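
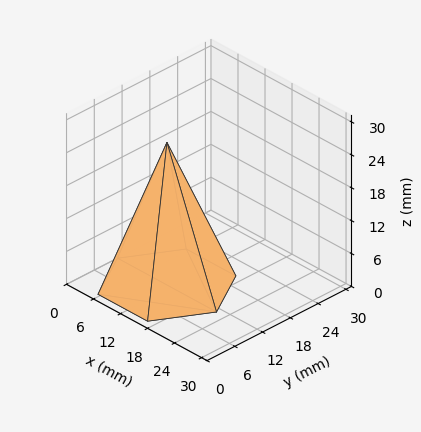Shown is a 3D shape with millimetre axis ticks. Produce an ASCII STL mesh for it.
Reading the render: the shape is a regular 6-sided pyramid, base circumscribed radius ≈ 11 mm, apex at z ≈ 26 mm (dimensions read to the nearest mm from the axis ticks). For the STL, each face is triangulated and given an outward normal.

solid part
  facet normal 0.0000 0.0000 -1.0000
    outer loop
      vertex 5.50 20.53 0.00
      vertex 16.50 20.53 0.00
      vertex 22.00 11.00 0.00
    endloop
  endfacet
  facet normal 0.0000 0.0000 -1.0000
    outer loop
      vertex 0.00 11.00 0.00
      vertex 5.50 20.53 0.00
      vertex 22.00 11.00 0.00
    endloop
  endfacet
  facet normal 0.0000 0.0000 -1.0000
    outer loop
      vertex 5.50 1.47 0.00
      vertex 0.00 11.00 0.00
      vertex 22.00 11.00 0.00
    endloop
  endfacet
  facet normal 0.0000 0.0000 -1.0000
    outer loop
      vertex 16.50 1.47 0.00
      vertex 5.50 1.47 0.00
      vertex 22.00 11.00 0.00
    endloop
  endfacet
  facet normal 0.8132 0.4693 0.3441
    outer loop
      vertex 22.00 11.00 0.00
      vertex 16.50 20.53 0.00
      vertex 11.00 11.00 26.00
    endloop
  endfacet
  facet normal 0.0000 0.9389 0.3441
    outer loop
      vertex 16.50 20.53 0.00
      vertex 5.50 20.53 0.00
      vertex 11.00 11.00 26.00
    endloop
  endfacet
  facet normal -0.8132 0.4693 0.3441
    outer loop
      vertex 5.50 20.53 0.00
      vertex 0.00 11.00 0.00
      vertex 11.00 11.00 26.00
    endloop
  endfacet
  facet normal -0.8132 -0.4693 0.3441
    outer loop
      vertex 0.00 11.00 0.00
      vertex 5.50 1.47 0.00
      vertex 11.00 11.00 26.00
    endloop
  endfacet
  facet normal 0.0000 -0.9389 0.3441
    outer loop
      vertex 5.50 1.47 0.00
      vertex 16.50 1.47 0.00
      vertex 11.00 11.00 26.00
    endloop
  endfacet
  facet normal 0.8132 -0.4693 0.3441
    outer loop
      vertex 16.50 1.47 0.00
      vertex 22.00 11.00 0.00
      vertex 11.00 11.00 26.00
    endloop
  endfacet
endsolid part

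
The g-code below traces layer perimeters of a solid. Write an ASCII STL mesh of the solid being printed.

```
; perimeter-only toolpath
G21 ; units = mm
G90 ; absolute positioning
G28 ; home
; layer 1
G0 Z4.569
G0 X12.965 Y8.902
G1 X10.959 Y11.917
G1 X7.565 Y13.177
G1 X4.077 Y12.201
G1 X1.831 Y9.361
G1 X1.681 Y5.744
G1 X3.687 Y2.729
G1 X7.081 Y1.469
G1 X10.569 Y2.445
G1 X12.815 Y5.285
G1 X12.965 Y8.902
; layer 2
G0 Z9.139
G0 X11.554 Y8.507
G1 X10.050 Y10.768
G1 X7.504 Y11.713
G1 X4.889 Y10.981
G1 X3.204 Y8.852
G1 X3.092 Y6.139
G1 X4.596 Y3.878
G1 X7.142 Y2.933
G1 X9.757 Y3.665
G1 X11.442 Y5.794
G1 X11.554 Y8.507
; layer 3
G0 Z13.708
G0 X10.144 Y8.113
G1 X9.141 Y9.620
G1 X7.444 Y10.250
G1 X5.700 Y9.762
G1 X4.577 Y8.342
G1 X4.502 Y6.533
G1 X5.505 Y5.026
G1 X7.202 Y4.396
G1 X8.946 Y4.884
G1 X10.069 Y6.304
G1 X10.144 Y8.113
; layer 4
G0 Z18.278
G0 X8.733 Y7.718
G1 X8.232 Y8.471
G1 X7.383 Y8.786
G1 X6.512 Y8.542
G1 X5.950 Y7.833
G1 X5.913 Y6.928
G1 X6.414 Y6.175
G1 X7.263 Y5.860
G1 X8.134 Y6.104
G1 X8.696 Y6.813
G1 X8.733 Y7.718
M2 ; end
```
solid part
  facet normal 0.0000 0.0000 -1.0000
    outer loop
      vertex 7.625 14.640 0.000
      vertex 11.868 13.065 0.000
      vertex 14.375 9.297 0.000
    endloop
  endfacet
  facet normal 0.0000 0.0000 -1.0000
    outer loop
      vertex 3.266 13.420 0.000
      vertex 7.625 14.640 0.000
      vertex 14.375 9.297 0.000
    endloop
  endfacet
  facet normal 0.0000 0.0000 -1.0000
    outer loop
      vertex 0.458 9.871 0.000
      vertex 3.266 13.420 0.000
      vertex 14.375 9.297 0.000
    endloop
  endfacet
  facet normal 0.0000 0.0000 -1.0000
    outer loop
      vertex 0.271 5.349 0.000
      vertex 0.458 9.871 0.000
      vertex 14.375 9.297 0.000
    endloop
  endfacet
  facet normal 0.0000 0.0000 -1.0000
    outer loop
      vertex 2.778 1.581 0.000
      vertex 0.271 5.349 0.000
      vertex 14.375 9.297 0.000
    endloop
  endfacet
  facet normal 0.0000 0.0000 -1.0000
    outer loop
      vertex 7.021 0.006 0.000
      vertex 2.778 1.581 0.000
      vertex 14.375 9.297 0.000
    endloop
  endfacet
  facet normal 0.0000 0.0000 -1.0000
    outer loop
      vertex 11.380 1.226 0.000
      vertex 7.021 0.006 0.000
      vertex 14.375 9.297 0.000
    endloop
  endfacet
  facet normal 0.0000 0.0000 -1.0000
    outer loop
      vertex 14.188 4.775 0.000
      vertex 11.380 1.226 0.000
      vertex 14.375 9.297 0.000
    endloop
  endfacet
  facet normal 0.7964 0.5299 0.2916
    outer loop
      vertex 14.375 9.297 0.000
      vertex 11.868 13.065 0.000
      vertex 7.323 7.323 22.847
    endloop
  endfacet
  facet normal 0.3329 0.8968 0.2916
    outer loop
      vertex 11.868 13.065 0.000
      vertex 7.625 14.640 0.000
      vertex 7.323 7.323 22.847
    endloop
  endfacet
  facet normal -0.2578 0.9211 0.2916
    outer loop
      vertex 7.625 14.640 0.000
      vertex 3.266 13.420 0.000
      vertex 7.323 7.323 22.847
    endloop
  endfacet
  facet normal -0.7501 0.5935 0.2916
    outer loop
      vertex 3.266 13.420 0.000
      vertex 0.458 9.871 0.000
      vertex 7.323 7.323 22.847
    endloop
  endfacet
  facet normal -0.9557 0.0395 0.2916
    outer loop
      vertex 0.458 9.871 0.000
      vertex 0.271 5.349 0.000
      vertex 7.323 7.323 22.847
    endloop
  endfacet
  facet normal -0.7964 -0.5299 0.2916
    outer loop
      vertex 0.271 5.349 0.000
      vertex 2.778 1.581 0.000
      vertex 7.323 7.323 22.847
    endloop
  endfacet
  facet normal -0.3329 -0.8968 0.2916
    outer loop
      vertex 2.778 1.581 0.000
      vertex 7.021 0.006 0.000
      vertex 7.323 7.323 22.847
    endloop
  endfacet
  facet normal 0.2578 -0.9211 0.2916
    outer loop
      vertex 7.021 0.006 0.000
      vertex 11.380 1.226 0.000
      vertex 7.323 7.323 22.847
    endloop
  endfacet
  facet normal 0.7501 -0.5935 0.2916
    outer loop
      vertex 11.380 1.226 0.000
      vertex 14.188 4.775 0.000
      vertex 7.323 7.323 22.847
    endloop
  endfacet
  facet normal 0.9557 -0.0395 0.2916
    outer loop
      vertex 14.188 4.775 0.000
      vertex 14.375 9.297 0.000
      vertex 7.323 7.323 22.847
    endloop
  endfacet
endsolid part

The G0 Z moves step by Δz≈4.569 mm. The G1 loops shrink linearly with z, so the solid tapers from its base footprint up to z≈22.8. Closing with a flat bottom cap and the tapered top and triangulating gives 18 facets — a regular 10-sided pyramid, base circumscribed radius ≈ 7.32 mm, apex at z ≈ 22.8 mm.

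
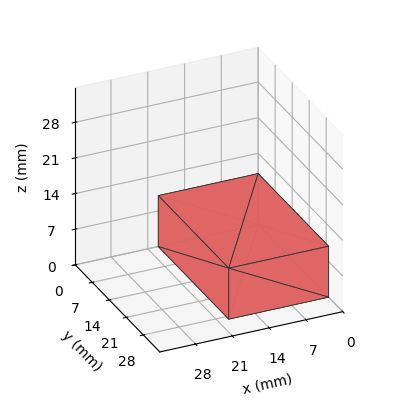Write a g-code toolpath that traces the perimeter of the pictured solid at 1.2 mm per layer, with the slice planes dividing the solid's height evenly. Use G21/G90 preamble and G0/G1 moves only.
Reading the render: the shape is a rectangular box, roughly 19 × 29 mm footprint and 10 mm tall (dimensions read to the nearest mm from the axis ticks). For the g-code, the solid's height is divided into equal slices at the stated Δz and each level perimeter traced with G1 moves after a G0 lift.

; perimeter-only toolpath
G21 ; units = mm
G90 ; absolute positioning
G28 ; home
; layer 1
G0 Z1.2
G0 X0.0 Y0.0
G1 X19.0 Y0.0
G1 X19.0 Y29.0
G1 X0.0 Y29.0
G1 X0.0 Y0.0
; layer 2
G0 Z2.5
G0 X0.0 Y0.0
G1 X19.0 Y0.0
G1 X19.0 Y29.0
G1 X0.0 Y29.0
G1 X0.0 Y0.0
; layer 3
G0 Z3.8
G0 X0.0 Y0.0
G1 X19.0 Y0.0
G1 X19.0 Y29.0
G1 X0.0 Y29.0
G1 X0.0 Y0.0
; layer 4
G0 Z5.0
G0 X0.0 Y0.0
G1 X19.0 Y0.0
G1 X19.0 Y29.0
G1 X0.0 Y29.0
G1 X0.0 Y0.0
; layer 5
G0 Z6.2
G0 X0.0 Y0.0
G1 X19.0 Y0.0
G1 X19.0 Y29.0
G1 X0.0 Y29.0
G1 X0.0 Y0.0
; layer 6
G0 Z7.5
G0 X0.0 Y0.0
G1 X19.0 Y0.0
G1 X19.0 Y29.0
G1 X0.0 Y29.0
G1 X0.0 Y0.0
; layer 7
G0 Z8.8
G0 X0.0 Y0.0
G1 X19.0 Y0.0
G1 X19.0 Y29.0
G1 X0.0 Y29.0
G1 X0.0 Y0.0
; layer 8
G0 Z10.0
G0 X0.0 Y0.0
G1 X19.0 Y0.0
G1 X19.0 Y29.0
G1 X0.0 Y29.0
G1 X0.0 Y0.0
M2 ; end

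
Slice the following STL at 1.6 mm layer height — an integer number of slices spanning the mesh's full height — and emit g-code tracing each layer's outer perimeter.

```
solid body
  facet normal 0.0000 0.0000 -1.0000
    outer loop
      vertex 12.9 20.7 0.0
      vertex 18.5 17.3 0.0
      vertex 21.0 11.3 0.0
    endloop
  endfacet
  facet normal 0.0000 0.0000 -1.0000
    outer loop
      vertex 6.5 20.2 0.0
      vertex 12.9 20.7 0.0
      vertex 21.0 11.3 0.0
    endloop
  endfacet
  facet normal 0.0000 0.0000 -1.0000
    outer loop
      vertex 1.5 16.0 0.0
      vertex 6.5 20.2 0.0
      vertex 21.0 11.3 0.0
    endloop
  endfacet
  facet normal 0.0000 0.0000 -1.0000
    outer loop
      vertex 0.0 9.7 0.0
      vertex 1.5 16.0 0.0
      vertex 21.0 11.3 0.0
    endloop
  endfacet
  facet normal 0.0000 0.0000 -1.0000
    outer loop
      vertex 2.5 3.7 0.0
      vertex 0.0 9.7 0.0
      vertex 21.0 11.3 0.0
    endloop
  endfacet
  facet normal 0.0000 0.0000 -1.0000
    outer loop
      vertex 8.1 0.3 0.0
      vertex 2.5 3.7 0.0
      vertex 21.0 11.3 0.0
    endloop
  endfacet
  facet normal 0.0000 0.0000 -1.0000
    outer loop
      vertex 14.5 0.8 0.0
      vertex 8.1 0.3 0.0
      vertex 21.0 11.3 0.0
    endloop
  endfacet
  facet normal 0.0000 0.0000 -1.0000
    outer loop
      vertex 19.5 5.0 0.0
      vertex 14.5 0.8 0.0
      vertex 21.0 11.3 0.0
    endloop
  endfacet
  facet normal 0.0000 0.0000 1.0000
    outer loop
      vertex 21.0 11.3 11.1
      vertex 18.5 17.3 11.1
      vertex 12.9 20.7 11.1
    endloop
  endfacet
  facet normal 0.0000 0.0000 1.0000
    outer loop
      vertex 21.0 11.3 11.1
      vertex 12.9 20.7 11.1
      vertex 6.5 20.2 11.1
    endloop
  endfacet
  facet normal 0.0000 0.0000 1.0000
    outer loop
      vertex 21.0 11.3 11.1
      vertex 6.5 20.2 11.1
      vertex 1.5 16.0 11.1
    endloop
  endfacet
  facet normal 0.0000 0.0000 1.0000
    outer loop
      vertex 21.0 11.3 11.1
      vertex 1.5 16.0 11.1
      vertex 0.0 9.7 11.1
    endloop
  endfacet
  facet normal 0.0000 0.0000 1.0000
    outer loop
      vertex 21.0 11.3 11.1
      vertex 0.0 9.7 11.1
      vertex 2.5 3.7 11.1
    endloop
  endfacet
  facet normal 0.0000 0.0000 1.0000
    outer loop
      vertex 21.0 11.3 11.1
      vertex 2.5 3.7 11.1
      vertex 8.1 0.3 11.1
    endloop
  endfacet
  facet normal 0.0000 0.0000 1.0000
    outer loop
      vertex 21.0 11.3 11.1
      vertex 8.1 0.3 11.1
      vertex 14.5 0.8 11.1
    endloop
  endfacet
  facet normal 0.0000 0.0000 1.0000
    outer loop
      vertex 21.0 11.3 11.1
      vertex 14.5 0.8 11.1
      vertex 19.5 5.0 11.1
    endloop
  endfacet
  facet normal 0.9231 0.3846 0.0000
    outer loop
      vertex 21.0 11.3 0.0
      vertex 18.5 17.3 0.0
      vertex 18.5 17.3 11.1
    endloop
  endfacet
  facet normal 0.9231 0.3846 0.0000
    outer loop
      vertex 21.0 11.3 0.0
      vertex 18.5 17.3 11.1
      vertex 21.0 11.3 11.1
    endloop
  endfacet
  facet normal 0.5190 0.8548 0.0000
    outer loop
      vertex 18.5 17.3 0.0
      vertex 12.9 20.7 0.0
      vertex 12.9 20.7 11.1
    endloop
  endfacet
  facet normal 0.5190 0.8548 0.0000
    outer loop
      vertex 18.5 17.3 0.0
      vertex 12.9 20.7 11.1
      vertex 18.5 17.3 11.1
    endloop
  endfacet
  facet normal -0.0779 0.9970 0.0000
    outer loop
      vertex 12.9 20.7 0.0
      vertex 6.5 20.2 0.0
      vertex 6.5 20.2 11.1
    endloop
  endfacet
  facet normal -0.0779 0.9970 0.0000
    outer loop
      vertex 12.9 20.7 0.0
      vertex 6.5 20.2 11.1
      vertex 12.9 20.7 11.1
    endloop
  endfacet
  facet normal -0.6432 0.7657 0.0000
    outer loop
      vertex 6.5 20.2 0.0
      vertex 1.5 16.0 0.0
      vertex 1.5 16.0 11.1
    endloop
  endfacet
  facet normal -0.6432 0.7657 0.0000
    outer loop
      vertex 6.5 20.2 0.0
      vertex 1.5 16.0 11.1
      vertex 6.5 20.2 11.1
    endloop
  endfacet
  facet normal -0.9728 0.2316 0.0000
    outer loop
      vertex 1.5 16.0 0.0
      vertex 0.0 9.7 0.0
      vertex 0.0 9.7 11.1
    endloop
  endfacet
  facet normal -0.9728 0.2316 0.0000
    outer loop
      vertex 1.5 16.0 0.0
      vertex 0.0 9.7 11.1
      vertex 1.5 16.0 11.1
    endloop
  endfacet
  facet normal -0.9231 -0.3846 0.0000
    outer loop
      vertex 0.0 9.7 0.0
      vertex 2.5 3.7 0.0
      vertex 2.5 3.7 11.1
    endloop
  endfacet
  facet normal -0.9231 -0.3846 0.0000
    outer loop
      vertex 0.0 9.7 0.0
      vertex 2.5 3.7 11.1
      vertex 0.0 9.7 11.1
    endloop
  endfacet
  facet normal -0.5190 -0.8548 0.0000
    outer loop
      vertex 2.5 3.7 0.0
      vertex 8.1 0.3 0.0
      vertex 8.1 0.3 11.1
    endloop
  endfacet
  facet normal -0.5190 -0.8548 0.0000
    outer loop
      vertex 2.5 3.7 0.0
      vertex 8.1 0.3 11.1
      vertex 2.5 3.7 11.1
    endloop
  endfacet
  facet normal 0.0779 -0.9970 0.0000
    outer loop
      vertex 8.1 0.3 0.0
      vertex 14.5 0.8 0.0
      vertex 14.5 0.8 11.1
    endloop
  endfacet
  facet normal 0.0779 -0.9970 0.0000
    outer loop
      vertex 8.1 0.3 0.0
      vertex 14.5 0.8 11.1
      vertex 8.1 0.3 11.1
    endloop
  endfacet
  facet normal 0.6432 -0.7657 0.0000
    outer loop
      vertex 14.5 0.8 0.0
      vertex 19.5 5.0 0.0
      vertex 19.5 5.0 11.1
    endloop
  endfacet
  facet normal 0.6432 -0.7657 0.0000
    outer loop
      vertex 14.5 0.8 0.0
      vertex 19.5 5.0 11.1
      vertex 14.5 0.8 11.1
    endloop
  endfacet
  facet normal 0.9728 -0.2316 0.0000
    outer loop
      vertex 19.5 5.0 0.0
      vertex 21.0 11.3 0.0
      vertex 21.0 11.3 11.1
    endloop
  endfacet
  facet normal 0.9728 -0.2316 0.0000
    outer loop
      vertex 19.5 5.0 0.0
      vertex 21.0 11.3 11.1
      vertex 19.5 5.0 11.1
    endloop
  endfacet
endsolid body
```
; perimeter-only toolpath
G21 ; units = mm
G90 ; absolute positioning
G28 ; home
; layer 1
G0 Z1.6
G0 X21.0 Y11.3
G1 X18.5 Y17.3
G1 X12.9 Y20.7
G1 X6.5 Y20.2
G1 X1.5 Y16.0
G1 X0.0 Y9.7
G1 X2.5 Y3.7
G1 X8.1 Y0.3
G1 X14.5 Y0.8
G1 X19.5 Y5.0
G1 X21.0 Y11.3
; layer 2
G0 Z3.2
G0 X21.0 Y11.3
G1 X18.5 Y17.3
G1 X12.9 Y20.7
G1 X6.5 Y20.2
G1 X1.5 Y16.0
G1 X0.0 Y9.7
G1 X2.5 Y3.7
G1 X8.1 Y0.3
G1 X14.5 Y0.8
G1 X19.5 Y5.0
G1 X21.0 Y11.3
; layer 3
G0 Z4.8
G0 X21.0 Y11.3
G1 X18.5 Y17.3
G1 X12.9 Y20.7
G1 X6.5 Y20.2
G1 X1.5 Y16.0
G1 X0.0 Y9.7
G1 X2.5 Y3.7
G1 X8.1 Y0.3
G1 X14.5 Y0.8
G1 X19.5 Y5.0
G1 X21.0 Y11.3
; layer 4
G0 Z6.3
G0 X21.0 Y11.3
G1 X18.5 Y17.3
G1 X12.9 Y20.7
G1 X6.5 Y20.2
G1 X1.5 Y16.0
G1 X0.0 Y9.7
G1 X2.5 Y3.7
G1 X8.1 Y0.3
G1 X14.5 Y0.8
G1 X19.5 Y5.0
G1 X21.0 Y11.3
; layer 5
G0 Z7.9
G0 X21.0 Y11.3
G1 X18.5 Y17.3
G1 X12.9 Y20.7
G1 X6.5 Y20.2
G1 X1.5 Y16.0
G1 X0.0 Y9.7
G1 X2.5 Y3.7
G1 X8.1 Y0.3
G1 X14.5 Y0.8
G1 X19.5 Y5.0
G1 X21.0 Y11.3
; layer 6
G0 Z9.5
G0 X21.0 Y11.3
G1 X18.5 Y17.3
G1 X12.9 Y20.7
G1 X6.5 Y20.2
G1 X1.5 Y16.0
G1 X0.0 Y9.7
G1 X2.5 Y3.7
G1 X8.1 Y0.3
G1 X14.5 Y0.8
G1 X19.5 Y5.0
G1 X21.0 Y11.3
; layer 7
G0 Z11.1
G0 X21.0 Y11.3
G1 X18.5 Y17.3
G1 X12.9 Y20.7
G1 X6.5 Y20.2
G1 X1.5 Y16.0
G1 X0.0 Y9.7
G1 X2.5 Y3.7
G1 X8.1 Y0.3
G1 X14.5 Y0.8
G1 X19.5 Y5.0
G1 X21.0 Y11.3
M2 ; end

The solid is a regular 10-sided prism (a cylinder approximated with 10 flat sides), circumscribed radius ≈ 10.5 mm, height ≈ 11.1 mm. Slicing at Δz = 1.6 mm — 7 equal slices spanning the solid's height, so layer i sits at z = i·h/7 — gives 7 non-empty perimeters. Each is a 10-segment closed polygon; G0 lifts to the layer z and rapids to the start vertex, then G1 traces the edges.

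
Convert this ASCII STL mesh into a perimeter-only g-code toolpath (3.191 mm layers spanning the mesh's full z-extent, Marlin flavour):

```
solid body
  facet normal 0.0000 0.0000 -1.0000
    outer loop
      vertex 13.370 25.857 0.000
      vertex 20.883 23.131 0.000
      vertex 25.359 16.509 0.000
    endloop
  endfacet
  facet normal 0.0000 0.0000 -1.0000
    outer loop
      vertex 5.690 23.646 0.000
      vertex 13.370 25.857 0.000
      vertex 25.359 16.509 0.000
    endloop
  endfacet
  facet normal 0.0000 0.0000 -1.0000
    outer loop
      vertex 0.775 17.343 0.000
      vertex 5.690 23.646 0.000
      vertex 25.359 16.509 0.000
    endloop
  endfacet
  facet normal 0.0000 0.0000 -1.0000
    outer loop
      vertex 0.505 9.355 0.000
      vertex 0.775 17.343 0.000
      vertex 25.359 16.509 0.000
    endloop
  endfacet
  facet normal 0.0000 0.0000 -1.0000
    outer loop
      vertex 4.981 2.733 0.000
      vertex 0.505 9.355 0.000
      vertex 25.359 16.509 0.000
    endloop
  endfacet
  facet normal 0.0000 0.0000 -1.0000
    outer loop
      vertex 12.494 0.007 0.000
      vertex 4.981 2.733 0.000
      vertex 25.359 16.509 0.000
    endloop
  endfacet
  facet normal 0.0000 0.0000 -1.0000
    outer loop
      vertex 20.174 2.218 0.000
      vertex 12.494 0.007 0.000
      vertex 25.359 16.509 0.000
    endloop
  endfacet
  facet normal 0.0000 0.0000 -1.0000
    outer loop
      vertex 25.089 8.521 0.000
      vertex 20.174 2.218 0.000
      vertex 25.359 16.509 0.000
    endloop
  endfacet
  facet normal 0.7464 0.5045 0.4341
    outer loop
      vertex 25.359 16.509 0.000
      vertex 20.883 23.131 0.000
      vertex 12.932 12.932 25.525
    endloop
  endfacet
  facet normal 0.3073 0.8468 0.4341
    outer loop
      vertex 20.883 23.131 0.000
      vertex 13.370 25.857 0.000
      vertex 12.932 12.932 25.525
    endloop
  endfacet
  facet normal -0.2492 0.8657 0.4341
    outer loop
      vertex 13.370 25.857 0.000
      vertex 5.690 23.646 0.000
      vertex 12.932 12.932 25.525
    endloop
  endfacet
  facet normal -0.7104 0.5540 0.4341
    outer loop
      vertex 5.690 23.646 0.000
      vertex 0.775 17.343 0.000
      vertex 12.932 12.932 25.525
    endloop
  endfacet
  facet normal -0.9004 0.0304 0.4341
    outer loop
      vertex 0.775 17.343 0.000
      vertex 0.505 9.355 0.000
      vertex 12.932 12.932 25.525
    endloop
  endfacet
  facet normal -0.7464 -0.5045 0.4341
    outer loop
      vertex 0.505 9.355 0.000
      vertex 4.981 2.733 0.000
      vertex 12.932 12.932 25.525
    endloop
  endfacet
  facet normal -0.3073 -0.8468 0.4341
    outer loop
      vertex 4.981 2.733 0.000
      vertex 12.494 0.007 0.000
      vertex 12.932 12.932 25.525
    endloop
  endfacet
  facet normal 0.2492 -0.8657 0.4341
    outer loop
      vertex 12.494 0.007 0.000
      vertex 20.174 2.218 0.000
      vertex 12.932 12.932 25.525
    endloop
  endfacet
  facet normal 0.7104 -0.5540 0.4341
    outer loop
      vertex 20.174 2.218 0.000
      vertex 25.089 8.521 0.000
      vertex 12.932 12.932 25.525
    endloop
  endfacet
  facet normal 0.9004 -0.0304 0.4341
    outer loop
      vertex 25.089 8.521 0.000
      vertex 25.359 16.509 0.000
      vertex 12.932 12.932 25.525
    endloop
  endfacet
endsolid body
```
; perimeter-only toolpath
G21 ; units = mm
G90 ; absolute positioning
G28 ; home
; layer 1
G0 Z3.191
G0 X23.806 Y16.062
G1 X19.889 Y21.856
G1 X13.315 Y24.241
G1 X6.595 Y22.307
G1 X2.295 Y16.792
G1 X2.058 Y9.802
G1 X5.975 Y4.008
G1 X12.549 Y1.623
G1 X19.269 Y3.557
G1 X23.569 Y9.072
G1 X23.806 Y16.062
; layer 2
G0 Z6.381
G0 X22.252 Y15.615
G1 X18.895 Y20.581
G1 X13.261 Y22.626
G1 X7.501 Y20.968
G1 X3.814 Y16.240
G1 X3.612 Y10.249
G1 X6.969 Y5.283
G1 X12.604 Y3.238
G1 X18.363 Y4.896
G1 X22.050 Y9.624
G1 X22.252 Y15.615
; layer 3
G0 Z9.572
G0 X20.699 Y15.168
G1 X17.901 Y19.306
G1 X13.206 Y21.010
G1 X8.406 Y19.628
G1 X5.334 Y15.689
G1 X5.165 Y10.696
G1 X7.963 Y6.558
G1 X12.658 Y4.854
G1 X17.458 Y6.236
G1 X20.530 Y10.175
G1 X20.699 Y15.168
; layer 4
G0 Z12.762
G0 X19.146 Y14.721
G1 X16.907 Y18.032
G1 X13.151 Y19.395
G1 X9.311 Y18.289
G1 X6.854 Y15.137
G1 X6.719 Y11.143
G1 X8.957 Y7.833
G1 X12.713 Y6.470
G1 X16.553 Y7.575
G1 X19.011 Y10.727
G1 X19.146 Y14.721
; layer 5
G0 Z15.953
G0 X17.592 Y14.273
G1 X15.914 Y16.757
G1 X13.096 Y17.779
G1 X10.216 Y16.950
G1 X8.373 Y14.586
G1 X8.272 Y11.591
G1 X9.950 Y9.107
G1 X12.768 Y8.085
G1 X15.648 Y8.914
G1 X17.491 Y11.278
G1 X17.592 Y14.273
; layer 6
G0 Z19.144
G0 X16.039 Y13.826
G1 X14.920 Y15.482
G1 X13.041 Y16.163
G1 X11.121 Y15.611
G1 X9.893 Y14.035
G1 X9.825 Y12.038
G1 X10.944 Y10.382
G1 X12.822 Y9.701
G1 X14.742 Y10.253
G1 X15.971 Y11.829
G1 X16.039 Y13.826
; layer 7
G0 Z22.334
G0 X14.485 Y13.379
G1 X13.926 Y14.207
G1 X12.987 Y14.548
G1 X12.027 Y14.271
G1 X11.412 Y13.483
G1 X11.379 Y12.485
G1 X11.938 Y11.657
G1 X12.877 Y11.316
G1 X13.837 Y11.593
G1 X14.452 Y12.381
G1 X14.485 Y13.379
M2 ; end

The solid is a regular 10-sided pyramid, base circumscribed radius ≈ 12.9 mm, apex at z ≈ 25.5 mm. Slicing at Δz = 3.191 mm — 8 equal slices spanning the solid's height, so layer i sits at z = i·h/8 — gives 7 non-empty perimeters. Each is a 10-segment closed polygon; G0 lifts to the layer z and rapids to the start vertex, then G1 traces the edges. The cross-section shrinks linearly with z (the slice at the apex is degenerate and omitted).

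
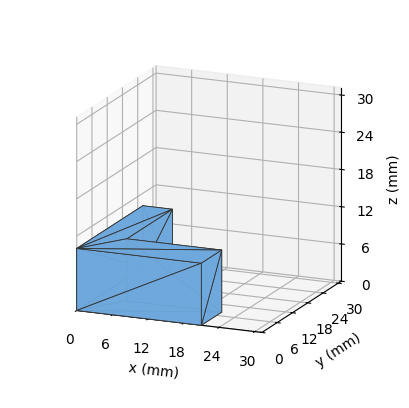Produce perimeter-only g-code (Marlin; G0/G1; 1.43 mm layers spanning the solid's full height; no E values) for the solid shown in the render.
Reading the render: the shape is an L-shaped prism: outer 21 × 26 mm, arm thicknesses ≈ 8 mm (horizontal) and 5 mm (vertical), extruded 10 mm in z (dimensions read to the nearest mm from the axis ticks). For the g-code, the solid's height is divided into equal slices at the stated Δz and each level perimeter traced with G1 moves after a G0 lift.

; perimeter-only toolpath
G21 ; units = mm
G90 ; absolute positioning
G28 ; home
; layer 1
G0 Z1.43
G0 X0.00 Y0.00
G1 X21.00 Y0.00
G1 X21.00 Y8.00
G1 X5.00 Y8.00
G1 X5.00 Y26.00
G1 X0.00 Y26.00
G1 X0.00 Y0.00
; layer 2
G0 Z2.86
G0 X0.00 Y0.00
G1 X21.00 Y0.00
G1 X21.00 Y8.00
G1 X5.00 Y8.00
G1 X5.00 Y26.00
G1 X0.00 Y26.00
G1 X0.00 Y0.00
; layer 3
G0 Z4.29
G0 X0.00 Y0.00
G1 X21.00 Y0.00
G1 X21.00 Y8.00
G1 X5.00 Y8.00
G1 X5.00 Y26.00
G1 X0.00 Y26.00
G1 X0.00 Y0.00
; layer 4
G0 Z5.71
G0 X0.00 Y0.00
G1 X21.00 Y0.00
G1 X21.00 Y8.00
G1 X5.00 Y8.00
G1 X5.00 Y26.00
G1 X0.00 Y26.00
G1 X0.00 Y0.00
; layer 5
G0 Z7.14
G0 X0.00 Y0.00
G1 X21.00 Y0.00
G1 X21.00 Y8.00
G1 X5.00 Y8.00
G1 X5.00 Y26.00
G1 X0.00 Y26.00
G1 X0.00 Y0.00
; layer 6
G0 Z8.57
G0 X0.00 Y0.00
G1 X21.00 Y0.00
G1 X21.00 Y8.00
G1 X5.00 Y8.00
G1 X5.00 Y26.00
G1 X0.00 Y26.00
G1 X0.00 Y0.00
; layer 7
G0 Z10.00
G0 X0.00 Y0.00
G1 X21.00 Y0.00
G1 X21.00 Y8.00
G1 X5.00 Y8.00
G1 X5.00 Y26.00
G1 X0.00 Y26.00
G1 X0.00 Y0.00
M2 ; end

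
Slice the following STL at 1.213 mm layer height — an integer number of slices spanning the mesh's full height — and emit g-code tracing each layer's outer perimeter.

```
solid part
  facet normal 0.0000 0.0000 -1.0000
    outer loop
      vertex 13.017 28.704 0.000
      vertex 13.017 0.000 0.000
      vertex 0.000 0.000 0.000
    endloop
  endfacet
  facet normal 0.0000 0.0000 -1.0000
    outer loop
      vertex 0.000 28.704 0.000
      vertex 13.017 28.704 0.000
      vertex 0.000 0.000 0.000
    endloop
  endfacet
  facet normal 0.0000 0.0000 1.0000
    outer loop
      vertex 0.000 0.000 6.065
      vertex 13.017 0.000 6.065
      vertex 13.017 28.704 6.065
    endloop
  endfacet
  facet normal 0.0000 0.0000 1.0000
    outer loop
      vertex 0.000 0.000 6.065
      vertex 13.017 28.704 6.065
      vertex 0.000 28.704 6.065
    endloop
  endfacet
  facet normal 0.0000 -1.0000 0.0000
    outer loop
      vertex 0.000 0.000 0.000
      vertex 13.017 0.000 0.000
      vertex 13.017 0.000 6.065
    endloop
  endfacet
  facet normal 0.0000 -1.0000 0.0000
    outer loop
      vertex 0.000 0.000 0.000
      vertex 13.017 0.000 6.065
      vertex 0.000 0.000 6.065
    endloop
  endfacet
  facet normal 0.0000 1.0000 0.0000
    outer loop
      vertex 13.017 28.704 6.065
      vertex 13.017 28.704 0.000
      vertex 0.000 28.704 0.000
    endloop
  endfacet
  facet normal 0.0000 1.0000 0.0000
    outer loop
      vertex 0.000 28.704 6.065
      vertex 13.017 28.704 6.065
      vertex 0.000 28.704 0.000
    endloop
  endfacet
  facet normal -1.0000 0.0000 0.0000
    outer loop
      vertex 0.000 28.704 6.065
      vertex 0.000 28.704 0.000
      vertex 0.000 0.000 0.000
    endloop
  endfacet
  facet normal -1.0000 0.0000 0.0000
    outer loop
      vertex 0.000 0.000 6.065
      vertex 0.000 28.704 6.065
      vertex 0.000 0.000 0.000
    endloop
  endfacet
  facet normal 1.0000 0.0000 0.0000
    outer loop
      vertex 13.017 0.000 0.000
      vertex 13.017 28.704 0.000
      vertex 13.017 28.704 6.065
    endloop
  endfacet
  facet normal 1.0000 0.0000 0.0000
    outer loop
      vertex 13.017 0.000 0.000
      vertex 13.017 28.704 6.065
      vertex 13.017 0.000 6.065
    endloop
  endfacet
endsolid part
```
; perimeter-only toolpath
G21 ; units = mm
G90 ; absolute positioning
G28 ; home
; layer 1
G0 Z1.213
G0 X0.000 Y0.000
G1 X13.017 Y0.000
G1 X13.017 Y28.704
G1 X0.000 Y28.704
G1 X0.000 Y0.000
; layer 2
G0 Z2.426
G0 X0.000 Y0.000
G1 X13.017 Y0.000
G1 X13.017 Y28.704
G1 X0.000 Y28.704
G1 X0.000 Y0.000
; layer 3
G0 Z3.639
G0 X0.000 Y0.000
G1 X13.017 Y0.000
G1 X13.017 Y28.704
G1 X0.000 Y28.704
G1 X0.000 Y0.000
; layer 4
G0 Z4.852
G0 X0.000 Y0.000
G1 X13.017 Y0.000
G1 X13.017 Y28.704
G1 X0.000 Y28.704
G1 X0.000 Y0.000
; layer 5
G0 Z6.065
G0 X0.000 Y0.000
G1 X13.017 Y0.000
G1 X13.017 Y28.704
G1 X0.000 Y28.704
G1 X0.000 Y0.000
M2 ; end

The solid is a rectangular box, roughly 13 × 28.7 mm footprint and 6.07 mm tall. Slicing at Δz = 1.213 mm — 5 equal slices spanning the solid's height, so layer i sits at z = i·h/5 — gives 5 non-empty perimeters. Each is a 4-segment closed polygon; G0 lifts to the layer z and rapids to the start vertex, then G1 traces the edges.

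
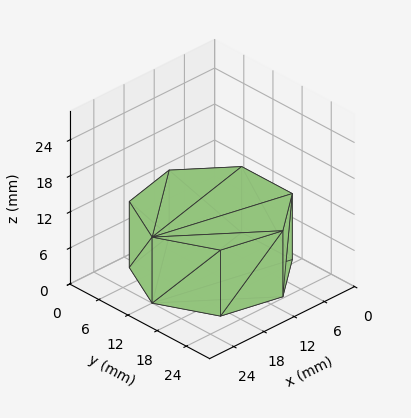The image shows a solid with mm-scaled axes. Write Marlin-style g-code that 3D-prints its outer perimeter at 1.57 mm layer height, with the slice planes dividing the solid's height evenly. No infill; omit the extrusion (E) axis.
Reading the render: the shape is a regular 7-sided prism (a cylinder approximated with 7 flat sides), circumscribed radius ≈ 12 mm, height ≈ 11 mm (dimensions read to the nearest mm from the axis ticks). For the g-code, the solid's height is divided into equal slices at the stated Δz and each level perimeter traced with G1 moves after a G0 lift.

; perimeter-only toolpath
G21 ; units = mm
G90 ; absolute positioning
G28 ; home
; layer 1
G0 Z1.57
G0 X24.00 Y12.00
G1 X19.48 Y21.38
G1 X9.33 Y23.70
G1 X1.19 Y17.21
G1 X1.19 Y6.79
G1 X9.33 Y0.30
G1 X19.48 Y2.62
G1 X24.00 Y12.00
; layer 2
G0 Z3.14
G0 X24.00 Y12.00
G1 X19.48 Y21.38
G1 X9.33 Y23.70
G1 X1.19 Y17.21
G1 X1.19 Y6.79
G1 X9.33 Y0.30
G1 X19.48 Y2.62
G1 X24.00 Y12.00
; layer 3
G0 Z4.71
G0 X24.00 Y12.00
G1 X19.48 Y21.38
G1 X9.33 Y23.70
G1 X1.19 Y17.21
G1 X1.19 Y6.79
G1 X9.33 Y0.30
G1 X19.48 Y2.62
G1 X24.00 Y12.00
; layer 4
G0 Z6.29
G0 X24.00 Y12.00
G1 X19.48 Y21.38
G1 X9.33 Y23.70
G1 X1.19 Y17.21
G1 X1.19 Y6.79
G1 X9.33 Y0.30
G1 X19.48 Y2.62
G1 X24.00 Y12.00
; layer 5
G0 Z7.86
G0 X24.00 Y12.00
G1 X19.48 Y21.38
G1 X9.33 Y23.70
G1 X1.19 Y17.21
G1 X1.19 Y6.79
G1 X9.33 Y0.30
G1 X19.48 Y2.62
G1 X24.00 Y12.00
; layer 6
G0 Z9.43
G0 X24.00 Y12.00
G1 X19.48 Y21.38
G1 X9.33 Y23.70
G1 X1.19 Y17.21
G1 X1.19 Y6.79
G1 X9.33 Y0.30
G1 X19.48 Y2.62
G1 X24.00 Y12.00
; layer 7
G0 Z11.00
G0 X24.00 Y12.00
G1 X19.48 Y21.38
G1 X9.33 Y23.70
G1 X1.19 Y17.21
G1 X1.19 Y6.79
G1 X9.33 Y0.30
G1 X19.48 Y2.62
G1 X24.00 Y12.00
M2 ; end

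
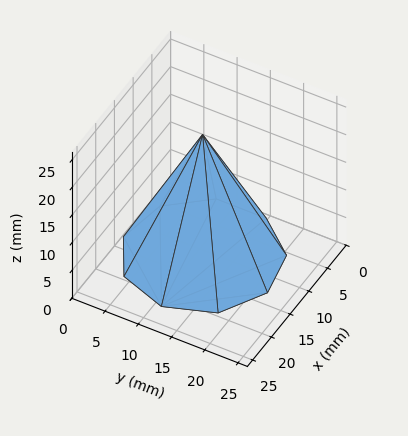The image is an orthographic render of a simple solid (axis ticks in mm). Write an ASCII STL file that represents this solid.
Reading the render: the shape is a regular 9-sided pyramid, base circumscribed radius ≈ 11 mm, apex at z ≈ 22 mm (dimensions read to the nearest mm from the axis ticks). For the STL, each face is triangulated and given an outward normal.

solid part
  facet normal 0.0000 0.0000 -1.0000
    outer loop
      vertex 12.910 21.833 0.000
      vertex 19.426 18.071 0.000
      vertex 22.000 11.000 0.000
    endloop
  endfacet
  facet normal 0.0000 0.0000 -1.0000
    outer loop
      vertex 5.500 20.526 0.000
      vertex 12.910 21.833 0.000
      vertex 22.000 11.000 0.000
    endloop
  endfacet
  facet normal 0.0000 0.0000 -1.0000
    outer loop
      vertex 0.663 14.762 0.000
      vertex 5.500 20.526 0.000
      vertex 22.000 11.000 0.000
    endloop
  endfacet
  facet normal 0.0000 0.0000 -1.0000
    outer loop
      vertex 0.663 7.238 0.000
      vertex 0.663 14.762 0.000
      vertex 22.000 11.000 0.000
    endloop
  endfacet
  facet normal 0.0000 0.0000 -1.0000
    outer loop
      vertex 5.500 1.474 0.000
      vertex 0.663 7.238 0.000
      vertex 22.000 11.000 0.000
    endloop
  endfacet
  facet normal 0.0000 0.0000 -1.0000
    outer loop
      vertex 12.910 0.167 0.000
      vertex 5.500 1.474 0.000
      vertex 22.000 11.000 0.000
    endloop
  endfacet
  facet normal 0.0000 0.0000 -1.0000
    outer loop
      vertex 19.426 3.929 0.000
      vertex 12.910 0.167 0.000
      vertex 22.000 11.000 0.000
    endloop
  endfacet
  facet normal 0.8505 0.3096 0.4252
    outer loop
      vertex 22.000 11.000 0.000
      vertex 19.426 18.071 0.000
      vertex 11.000 11.000 22.000
    endloop
  endfacet
  facet normal 0.4525 0.7838 0.4252
    outer loop
      vertex 19.426 18.071 0.000
      vertex 12.910 21.833 0.000
      vertex 11.000 11.000 22.000
    endloop
  endfacet
  facet normal -0.1572 0.8913 0.4252
    outer loop
      vertex 12.910 21.833 0.000
      vertex 5.500 20.526 0.000
      vertex 11.000 11.000 22.000
    endloop
  endfacet
  facet normal -0.6933 0.5818 0.4252
    outer loop
      vertex 5.500 20.526 0.000
      vertex 0.663 14.762 0.000
      vertex 11.000 11.000 22.000
    endloop
  endfacet
  facet normal -0.9051 0.0000 0.4253
    outer loop
      vertex 0.663 14.762 0.000
      vertex 0.663 7.238 0.000
      vertex 11.000 11.000 22.000
    endloop
  endfacet
  facet normal -0.6933 -0.5818 0.4252
    outer loop
      vertex 0.663 7.238 0.000
      vertex 5.500 1.474 0.000
      vertex 11.000 11.000 22.000
    endloop
  endfacet
  facet normal -0.1572 -0.8913 0.4252
    outer loop
      vertex 5.500 1.474 0.000
      vertex 12.910 0.167 0.000
      vertex 11.000 11.000 22.000
    endloop
  endfacet
  facet normal 0.4525 -0.7838 0.4252
    outer loop
      vertex 12.910 0.167 0.000
      vertex 19.426 3.929 0.000
      vertex 11.000 11.000 22.000
    endloop
  endfacet
  facet normal 0.8505 -0.3096 0.4252
    outer loop
      vertex 19.426 3.929 0.000
      vertex 22.000 11.000 0.000
      vertex 11.000 11.000 22.000
    endloop
  endfacet
endsolid part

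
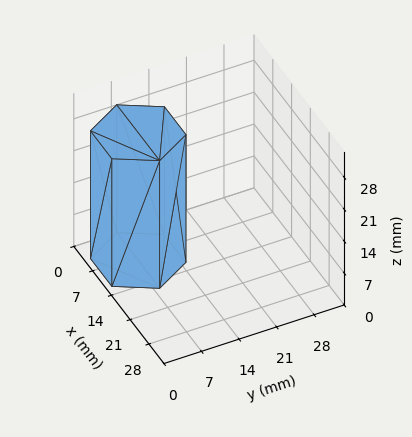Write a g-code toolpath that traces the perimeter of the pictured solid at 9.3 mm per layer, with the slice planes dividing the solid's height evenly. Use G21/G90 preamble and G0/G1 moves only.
Reading the render: the shape is a regular 6-sided prism (a cylinder approximated with 6 flat sides), circumscribed radius ≈ 8 mm, height ≈ 28 mm (dimensions read to the nearest mm from the axis ticks). For the g-code, the solid's height is divided into equal slices at the stated Δz and each level perimeter traced with G1 moves after a G0 lift.

; perimeter-only toolpath
G21 ; units = mm
G90 ; absolute positioning
G28 ; home
; layer 1
G0 Z9.3
G0 X16.0 Y8.0
G1 X12.0 Y14.9
G1 X4.0 Y14.9
G1 X0.0 Y8.0
G1 X4.0 Y1.1
G1 X12.0 Y1.1
G1 X16.0 Y8.0
; layer 2
G0 Z18.7
G0 X16.0 Y8.0
G1 X12.0 Y14.9
G1 X4.0 Y14.9
G1 X0.0 Y8.0
G1 X4.0 Y1.1
G1 X12.0 Y1.1
G1 X16.0 Y8.0
; layer 3
G0 Z28.0
G0 X16.0 Y8.0
G1 X12.0 Y14.9
G1 X4.0 Y14.9
G1 X0.0 Y8.0
G1 X4.0 Y1.1
G1 X12.0 Y1.1
G1 X16.0 Y8.0
M2 ; end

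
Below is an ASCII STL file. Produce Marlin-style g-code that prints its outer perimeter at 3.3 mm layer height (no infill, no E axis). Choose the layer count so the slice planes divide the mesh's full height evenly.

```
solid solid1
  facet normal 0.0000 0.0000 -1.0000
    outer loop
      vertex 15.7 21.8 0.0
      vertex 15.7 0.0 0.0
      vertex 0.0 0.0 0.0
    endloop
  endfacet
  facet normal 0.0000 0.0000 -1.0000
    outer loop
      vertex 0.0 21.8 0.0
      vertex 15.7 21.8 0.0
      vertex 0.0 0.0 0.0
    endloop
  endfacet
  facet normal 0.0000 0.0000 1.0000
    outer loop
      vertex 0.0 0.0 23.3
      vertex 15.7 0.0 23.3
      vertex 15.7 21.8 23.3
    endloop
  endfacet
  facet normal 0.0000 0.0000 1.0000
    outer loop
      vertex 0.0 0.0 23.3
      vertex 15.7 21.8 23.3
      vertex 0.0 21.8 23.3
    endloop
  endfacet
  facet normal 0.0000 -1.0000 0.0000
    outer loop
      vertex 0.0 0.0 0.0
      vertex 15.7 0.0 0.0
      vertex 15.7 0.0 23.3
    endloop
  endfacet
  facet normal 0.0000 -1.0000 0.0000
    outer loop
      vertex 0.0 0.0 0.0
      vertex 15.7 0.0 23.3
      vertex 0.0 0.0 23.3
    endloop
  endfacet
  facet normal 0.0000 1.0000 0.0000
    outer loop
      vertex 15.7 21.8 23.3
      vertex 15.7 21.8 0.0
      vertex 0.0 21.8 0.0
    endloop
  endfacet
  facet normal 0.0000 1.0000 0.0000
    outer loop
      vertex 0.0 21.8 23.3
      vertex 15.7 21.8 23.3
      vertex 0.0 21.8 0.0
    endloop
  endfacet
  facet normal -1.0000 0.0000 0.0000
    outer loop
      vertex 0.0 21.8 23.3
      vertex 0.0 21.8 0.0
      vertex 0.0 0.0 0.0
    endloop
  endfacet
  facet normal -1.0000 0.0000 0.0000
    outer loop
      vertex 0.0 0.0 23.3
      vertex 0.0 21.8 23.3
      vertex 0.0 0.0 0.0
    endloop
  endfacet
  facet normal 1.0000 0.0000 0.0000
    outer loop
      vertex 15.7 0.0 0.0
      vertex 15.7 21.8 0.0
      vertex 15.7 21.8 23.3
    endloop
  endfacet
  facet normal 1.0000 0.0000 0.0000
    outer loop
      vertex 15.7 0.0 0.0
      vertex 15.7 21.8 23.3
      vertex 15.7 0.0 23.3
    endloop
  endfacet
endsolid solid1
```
; perimeter-only toolpath
G21 ; units = mm
G90 ; absolute positioning
G28 ; home
; layer 1
G0 Z3.3
G0 X0.0 Y0.0
G1 X15.7 Y0.0
G1 X15.7 Y21.8
G1 X0.0 Y21.8
G1 X0.0 Y0.0
; layer 2
G0 Z6.7
G0 X0.0 Y0.0
G1 X15.7 Y0.0
G1 X15.7 Y21.8
G1 X0.0 Y21.8
G1 X0.0 Y0.0
; layer 3
G0 Z10.0
G0 X0.0 Y0.0
G1 X15.7 Y0.0
G1 X15.7 Y21.8
G1 X0.0 Y21.8
G1 X0.0 Y0.0
; layer 4
G0 Z13.3
G0 X0.0 Y0.0
G1 X15.7 Y0.0
G1 X15.7 Y21.8
G1 X0.0 Y21.8
G1 X0.0 Y0.0
; layer 5
G0 Z16.6
G0 X0.0 Y0.0
G1 X15.7 Y0.0
G1 X15.7 Y21.8
G1 X0.0 Y21.8
G1 X0.0 Y0.0
; layer 6
G0 Z20.0
G0 X0.0 Y0.0
G1 X15.7 Y0.0
G1 X15.7 Y21.8
G1 X0.0 Y21.8
G1 X0.0 Y0.0
; layer 7
G0 Z23.3
G0 X0.0 Y0.0
G1 X15.7 Y0.0
G1 X15.7 Y21.8
G1 X0.0 Y21.8
G1 X0.0 Y0.0
M2 ; end

The solid is a rectangular box, roughly 15.7 × 21.8 mm footprint and 23.3 mm tall. Slicing at Δz = 3.3 mm — 7 equal slices spanning the solid's height, so layer i sits at z = i·h/7 — gives 7 non-empty perimeters. Each is a 4-segment closed polygon; G0 lifts to the layer z and rapids to the start vertex, then G1 traces the edges.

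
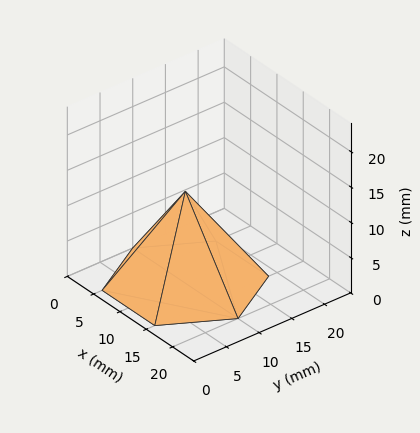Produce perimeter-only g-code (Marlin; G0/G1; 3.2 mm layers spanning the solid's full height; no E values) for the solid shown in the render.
Reading the render: the shape is a regular 6-sided pyramid, base circumscribed radius ≈ 10 mm, apex at z ≈ 13 mm (dimensions read to the nearest mm from the axis ticks). For the g-code, the solid's height is divided into equal slices at the stated Δz and each level perimeter traced with G1 moves after a G0 lift.

; perimeter-only toolpath
G21 ; units = mm
G90 ; absolute positioning
G28 ; home
; layer 1
G0 Z3.2
G0 X17.5 Y10.0
G1 X13.8 Y16.5
G1 X6.2 Y16.5
G1 X2.5 Y10.0
G1 X6.2 Y3.5
G1 X13.8 Y3.5
G1 X17.5 Y10.0
; layer 2
G0 Z6.5
G0 X15.0 Y10.0
G1 X12.5 Y14.3
G1 X7.5 Y14.3
G1 X5.0 Y10.0
G1 X7.5 Y5.7
G1 X12.5 Y5.7
G1 X15.0 Y10.0
; layer 3
G0 Z9.8
G0 X12.5 Y10.0
G1 X11.2 Y12.2
G1 X8.8 Y12.2
G1 X7.5 Y10.0
G1 X8.8 Y7.8
G1 X11.2 Y7.8
G1 X12.5 Y10.0
M2 ; end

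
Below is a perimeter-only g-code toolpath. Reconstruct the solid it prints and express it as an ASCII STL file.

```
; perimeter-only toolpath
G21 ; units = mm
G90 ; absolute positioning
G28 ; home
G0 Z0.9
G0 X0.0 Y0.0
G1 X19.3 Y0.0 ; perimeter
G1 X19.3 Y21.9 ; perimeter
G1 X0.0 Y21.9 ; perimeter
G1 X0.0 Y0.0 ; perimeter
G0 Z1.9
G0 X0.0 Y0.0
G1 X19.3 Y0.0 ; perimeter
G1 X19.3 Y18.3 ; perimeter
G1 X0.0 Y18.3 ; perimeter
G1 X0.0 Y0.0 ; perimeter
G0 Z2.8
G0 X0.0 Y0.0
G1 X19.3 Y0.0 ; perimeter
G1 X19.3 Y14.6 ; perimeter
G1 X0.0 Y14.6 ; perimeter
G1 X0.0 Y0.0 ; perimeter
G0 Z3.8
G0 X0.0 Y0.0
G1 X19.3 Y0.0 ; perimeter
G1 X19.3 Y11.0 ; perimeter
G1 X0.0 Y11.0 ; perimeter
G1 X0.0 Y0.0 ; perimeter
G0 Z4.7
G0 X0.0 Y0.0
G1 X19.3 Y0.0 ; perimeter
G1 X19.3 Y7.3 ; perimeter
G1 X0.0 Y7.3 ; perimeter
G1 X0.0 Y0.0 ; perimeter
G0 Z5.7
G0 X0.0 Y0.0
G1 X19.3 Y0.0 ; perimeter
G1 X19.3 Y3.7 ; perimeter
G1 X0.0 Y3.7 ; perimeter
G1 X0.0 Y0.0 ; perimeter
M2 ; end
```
solid part
  facet normal 0.0000 0.0000 -1.0000
    outer loop
      vertex 19.3 25.6 0.0
      vertex 19.3 0.0 0.0
      vertex 0.0 0.0 0.0
    endloop
  endfacet
  facet normal 0.0000 0.0000 -1.0000
    outer loop
      vertex 0.0 25.6 0.0
      vertex 19.3 25.6 0.0
      vertex 0.0 0.0 0.0
    endloop
  endfacet
  facet normal 0.0000 -1.0000 0.0000
    outer loop
      vertex 0.0 0.0 0.0
      vertex 19.3 0.0 0.0
      vertex 19.3 0.0 6.6
    endloop
  endfacet
  facet normal 0.0000 -1.0000 0.0000
    outer loop
      vertex 0.0 0.0 0.0
      vertex 19.3 0.0 6.6
      vertex 0.0 0.0 6.6
    endloop
  endfacet
  facet normal 0.0000 0.2496 0.9683
    outer loop
      vertex 0.0 0.0 6.6
      vertex 19.3 0.0 6.6
      vertex 19.3 25.6 0.0
    endloop
  endfacet
  facet normal 0.0000 0.2496 0.9683
    outer loop
      vertex 0.0 0.0 6.6
      vertex 19.3 25.6 0.0
      vertex 0.0 25.6 0.0
    endloop
  endfacet
  facet normal -1.0000 0.0000 0.0000
    outer loop
      vertex 0.0 0.0 6.6
      vertex 0.0 25.6 0.0
      vertex 0.0 0.0 0.0
    endloop
  endfacet
  facet normal 1.0000 0.0000 0.0000
    outer loop
      vertex 19.3 0.0 0.0
      vertex 19.3 25.6 0.0
      vertex 19.3 0.0 6.6
    endloop
  endfacet
endsolid part

The G0 Z moves step by Δz≈0.9 mm. The G1 loops shrink linearly with z, so the solid tapers from its base footprint up to z≈6.6. Closing with a flat bottom cap and the tapered top and triangulating gives 8 facets — a wedge (ramp): 19.3 × 25.6 mm base, rising to 6.6 mm along the y=0 edge and sloping linearly to z=0 at y=25.6.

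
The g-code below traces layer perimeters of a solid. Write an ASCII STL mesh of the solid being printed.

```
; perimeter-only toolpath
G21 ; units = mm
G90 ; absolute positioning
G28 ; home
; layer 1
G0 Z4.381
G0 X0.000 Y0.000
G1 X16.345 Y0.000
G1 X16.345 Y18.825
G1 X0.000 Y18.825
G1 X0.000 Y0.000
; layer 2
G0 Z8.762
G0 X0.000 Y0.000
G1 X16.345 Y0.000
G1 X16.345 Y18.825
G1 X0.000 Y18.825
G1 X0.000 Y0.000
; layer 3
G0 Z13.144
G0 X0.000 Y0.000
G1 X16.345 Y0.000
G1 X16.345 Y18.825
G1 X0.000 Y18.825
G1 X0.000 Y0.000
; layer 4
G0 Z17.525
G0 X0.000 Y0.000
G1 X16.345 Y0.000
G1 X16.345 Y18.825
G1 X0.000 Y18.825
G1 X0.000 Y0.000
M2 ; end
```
solid part
  facet normal 0.0000 0.0000 -1.0000
    outer loop
      vertex 16.345 18.825 0.000
      vertex 16.345 0.000 0.000
      vertex 0.000 0.000 0.000
    endloop
  endfacet
  facet normal 0.0000 0.0000 -1.0000
    outer loop
      vertex 0.000 18.825 0.000
      vertex 16.345 18.825 0.000
      vertex 0.000 0.000 0.000
    endloop
  endfacet
  facet normal 0.0000 0.0000 1.0000
    outer loop
      vertex 0.000 0.000 17.525
      vertex 16.345 0.000 17.525
      vertex 16.345 18.825 17.525
    endloop
  endfacet
  facet normal 0.0000 0.0000 1.0000
    outer loop
      vertex 0.000 0.000 17.525
      vertex 16.345 18.825 17.525
      vertex 0.000 18.825 17.525
    endloop
  endfacet
  facet normal 0.0000 -1.0000 0.0000
    outer loop
      vertex 0.000 0.000 0.000
      vertex 16.345 0.000 0.000
      vertex 16.345 0.000 17.525
    endloop
  endfacet
  facet normal 0.0000 -1.0000 0.0000
    outer loop
      vertex 0.000 0.000 0.000
      vertex 16.345 0.000 17.525
      vertex 0.000 0.000 17.525
    endloop
  endfacet
  facet normal 0.0000 1.0000 0.0000
    outer loop
      vertex 16.345 18.825 17.525
      vertex 16.345 18.825 0.000
      vertex 0.000 18.825 0.000
    endloop
  endfacet
  facet normal 0.0000 1.0000 0.0000
    outer loop
      vertex 0.000 18.825 17.525
      vertex 16.345 18.825 17.525
      vertex 0.000 18.825 0.000
    endloop
  endfacet
  facet normal -1.0000 0.0000 0.0000
    outer loop
      vertex 0.000 18.825 17.525
      vertex 0.000 18.825 0.000
      vertex 0.000 0.000 0.000
    endloop
  endfacet
  facet normal -1.0000 0.0000 0.0000
    outer loop
      vertex 0.000 0.000 17.525
      vertex 0.000 18.825 17.525
      vertex 0.000 0.000 0.000
    endloop
  endfacet
  facet normal 1.0000 0.0000 0.0000
    outer loop
      vertex 16.345 0.000 0.000
      vertex 16.345 18.825 0.000
      vertex 16.345 18.825 17.525
    endloop
  endfacet
  facet normal 1.0000 0.0000 0.0000
    outer loop
      vertex 16.345 0.000 0.000
      vertex 16.345 18.825 17.525
      vertex 16.345 0.000 17.525
    endloop
  endfacet
endsolid part

The G0 Z moves step by Δz≈4.381 mm. Every layer's G1 loop is the same polygon, so the solid is a straight extrusion of it from z=0 to z≈17.5. Closing with flat bottom and top caps and triangulating gives 12 facets — a rectangular box, roughly 16.3 × 18.8 mm footprint and 17.5 mm tall.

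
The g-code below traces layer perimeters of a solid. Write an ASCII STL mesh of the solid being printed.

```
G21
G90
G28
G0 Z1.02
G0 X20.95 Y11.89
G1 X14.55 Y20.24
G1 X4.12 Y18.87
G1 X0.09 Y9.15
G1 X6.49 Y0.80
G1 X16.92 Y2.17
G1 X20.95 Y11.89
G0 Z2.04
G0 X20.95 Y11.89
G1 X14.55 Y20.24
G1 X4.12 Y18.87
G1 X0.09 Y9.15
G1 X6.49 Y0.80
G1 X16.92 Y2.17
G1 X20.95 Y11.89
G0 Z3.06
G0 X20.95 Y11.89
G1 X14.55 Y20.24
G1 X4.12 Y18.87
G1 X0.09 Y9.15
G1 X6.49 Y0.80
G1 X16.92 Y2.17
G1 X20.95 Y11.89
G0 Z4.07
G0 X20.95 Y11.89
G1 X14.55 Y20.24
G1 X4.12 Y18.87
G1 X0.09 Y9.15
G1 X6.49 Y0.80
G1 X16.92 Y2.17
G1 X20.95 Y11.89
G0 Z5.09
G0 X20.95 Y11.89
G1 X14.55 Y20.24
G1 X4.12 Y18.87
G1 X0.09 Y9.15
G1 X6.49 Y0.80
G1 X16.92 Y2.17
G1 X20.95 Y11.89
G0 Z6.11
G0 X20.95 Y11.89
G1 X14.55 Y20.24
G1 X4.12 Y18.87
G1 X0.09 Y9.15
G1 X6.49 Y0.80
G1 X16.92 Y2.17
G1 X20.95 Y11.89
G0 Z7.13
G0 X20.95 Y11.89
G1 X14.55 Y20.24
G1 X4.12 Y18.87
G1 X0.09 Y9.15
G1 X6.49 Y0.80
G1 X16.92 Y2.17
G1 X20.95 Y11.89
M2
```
solid part
  facet normal 0.0000 0.0000 -1.0000
    outer loop
      vertex 4.12 18.87 0.00
      vertex 14.55 20.24 0.00
      vertex 20.95 11.89 0.00
    endloop
  endfacet
  facet normal 0.0000 0.0000 -1.0000
    outer loop
      vertex 0.09 9.15 0.00
      vertex 4.12 18.87 0.00
      vertex 20.95 11.89 0.00
    endloop
  endfacet
  facet normal 0.0000 0.0000 -1.0000
    outer loop
      vertex 6.49 0.80 0.00
      vertex 0.09 9.15 0.00
      vertex 20.95 11.89 0.00
    endloop
  endfacet
  facet normal 0.0000 0.0000 -1.0000
    outer loop
      vertex 16.92 2.17 0.00
      vertex 6.49 0.80 0.00
      vertex 20.95 11.89 0.00
    endloop
  endfacet
  facet normal 0.0000 0.0000 1.0000
    outer loop
      vertex 20.95 11.89 7.13
      vertex 14.55 20.24 7.13
      vertex 4.12 18.87 7.13
    endloop
  endfacet
  facet normal 0.0000 0.0000 1.0000
    outer loop
      vertex 20.95 11.89 7.13
      vertex 4.12 18.87 7.13
      vertex 0.09 9.15 7.13
    endloop
  endfacet
  facet normal 0.0000 0.0000 1.0000
    outer loop
      vertex 20.95 11.89 7.13
      vertex 0.09 9.15 7.13
      vertex 6.49 0.80 7.13
    endloop
  endfacet
  facet normal 0.0000 0.0000 1.0000
    outer loop
      vertex 20.95 11.89 7.13
      vertex 6.49 0.80 7.13
      vertex 16.92 2.17 7.13
    endloop
  endfacet
  facet normal 0.7937 0.6083 0.0000
    outer loop
      vertex 20.95 11.89 0.00
      vertex 14.55 20.24 0.00
      vertex 14.55 20.24 7.13
    endloop
  endfacet
  facet normal 0.7937 0.6083 0.0000
    outer loop
      vertex 20.95 11.89 0.00
      vertex 14.55 20.24 7.13
      vertex 20.95 11.89 7.13
    endloop
  endfacet
  facet normal -0.1302 0.9915 0.0000
    outer loop
      vertex 14.55 20.24 0.00
      vertex 4.12 18.87 0.00
      vertex 4.12 18.87 7.13
    endloop
  endfacet
  facet normal -0.1302 0.9915 0.0000
    outer loop
      vertex 14.55 20.24 0.00
      vertex 4.12 18.87 7.13
      vertex 14.55 20.24 7.13
    endloop
  endfacet
  facet normal -0.9238 0.3830 0.0000
    outer loop
      vertex 4.12 18.87 0.00
      vertex 0.09 9.15 0.00
      vertex 0.09 9.15 7.13
    endloop
  endfacet
  facet normal -0.9238 0.3830 0.0000
    outer loop
      vertex 4.12 18.87 0.00
      vertex 0.09 9.15 7.13
      vertex 4.12 18.87 7.13
    endloop
  endfacet
  facet normal -0.7937 -0.6083 0.0000
    outer loop
      vertex 0.09 9.15 0.00
      vertex 6.49 0.80 0.00
      vertex 6.49 0.80 7.13
    endloop
  endfacet
  facet normal -0.7937 -0.6083 0.0000
    outer loop
      vertex 0.09 9.15 0.00
      vertex 6.49 0.80 7.13
      vertex 0.09 9.15 7.13
    endloop
  endfacet
  facet normal 0.1302 -0.9915 0.0000
    outer loop
      vertex 6.49 0.80 0.00
      vertex 16.92 2.17 0.00
      vertex 16.92 2.17 7.13
    endloop
  endfacet
  facet normal 0.1302 -0.9915 0.0000
    outer loop
      vertex 6.49 0.80 0.00
      vertex 16.92 2.17 7.13
      vertex 6.49 0.80 7.13
    endloop
  endfacet
  facet normal 0.9238 -0.3830 0.0000
    outer loop
      vertex 16.92 2.17 0.00
      vertex 20.95 11.89 0.00
      vertex 20.95 11.89 7.13
    endloop
  endfacet
  facet normal 0.9238 -0.3830 0.0000
    outer loop
      vertex 16.92 2.17 0.00
      vertex 20.95 11.89 7.13
      vertex 16.92 2.17 7.13
    endloop
  endfacet
endsolid part

The G0 Z moves step by Δz≈1.02 mm. Every layer's G1 loop is the same polygon, so the solid is a straight extrusion of it from z=0 to z≈7.13. Closing with flat bottom and top caps and triangulating gives 20 facets — a regular 6-sided prism (a cylinder approximated with 6 flat sides), circumscribed radius ≈ 10.5 mm, height ≈ 7.13 mm.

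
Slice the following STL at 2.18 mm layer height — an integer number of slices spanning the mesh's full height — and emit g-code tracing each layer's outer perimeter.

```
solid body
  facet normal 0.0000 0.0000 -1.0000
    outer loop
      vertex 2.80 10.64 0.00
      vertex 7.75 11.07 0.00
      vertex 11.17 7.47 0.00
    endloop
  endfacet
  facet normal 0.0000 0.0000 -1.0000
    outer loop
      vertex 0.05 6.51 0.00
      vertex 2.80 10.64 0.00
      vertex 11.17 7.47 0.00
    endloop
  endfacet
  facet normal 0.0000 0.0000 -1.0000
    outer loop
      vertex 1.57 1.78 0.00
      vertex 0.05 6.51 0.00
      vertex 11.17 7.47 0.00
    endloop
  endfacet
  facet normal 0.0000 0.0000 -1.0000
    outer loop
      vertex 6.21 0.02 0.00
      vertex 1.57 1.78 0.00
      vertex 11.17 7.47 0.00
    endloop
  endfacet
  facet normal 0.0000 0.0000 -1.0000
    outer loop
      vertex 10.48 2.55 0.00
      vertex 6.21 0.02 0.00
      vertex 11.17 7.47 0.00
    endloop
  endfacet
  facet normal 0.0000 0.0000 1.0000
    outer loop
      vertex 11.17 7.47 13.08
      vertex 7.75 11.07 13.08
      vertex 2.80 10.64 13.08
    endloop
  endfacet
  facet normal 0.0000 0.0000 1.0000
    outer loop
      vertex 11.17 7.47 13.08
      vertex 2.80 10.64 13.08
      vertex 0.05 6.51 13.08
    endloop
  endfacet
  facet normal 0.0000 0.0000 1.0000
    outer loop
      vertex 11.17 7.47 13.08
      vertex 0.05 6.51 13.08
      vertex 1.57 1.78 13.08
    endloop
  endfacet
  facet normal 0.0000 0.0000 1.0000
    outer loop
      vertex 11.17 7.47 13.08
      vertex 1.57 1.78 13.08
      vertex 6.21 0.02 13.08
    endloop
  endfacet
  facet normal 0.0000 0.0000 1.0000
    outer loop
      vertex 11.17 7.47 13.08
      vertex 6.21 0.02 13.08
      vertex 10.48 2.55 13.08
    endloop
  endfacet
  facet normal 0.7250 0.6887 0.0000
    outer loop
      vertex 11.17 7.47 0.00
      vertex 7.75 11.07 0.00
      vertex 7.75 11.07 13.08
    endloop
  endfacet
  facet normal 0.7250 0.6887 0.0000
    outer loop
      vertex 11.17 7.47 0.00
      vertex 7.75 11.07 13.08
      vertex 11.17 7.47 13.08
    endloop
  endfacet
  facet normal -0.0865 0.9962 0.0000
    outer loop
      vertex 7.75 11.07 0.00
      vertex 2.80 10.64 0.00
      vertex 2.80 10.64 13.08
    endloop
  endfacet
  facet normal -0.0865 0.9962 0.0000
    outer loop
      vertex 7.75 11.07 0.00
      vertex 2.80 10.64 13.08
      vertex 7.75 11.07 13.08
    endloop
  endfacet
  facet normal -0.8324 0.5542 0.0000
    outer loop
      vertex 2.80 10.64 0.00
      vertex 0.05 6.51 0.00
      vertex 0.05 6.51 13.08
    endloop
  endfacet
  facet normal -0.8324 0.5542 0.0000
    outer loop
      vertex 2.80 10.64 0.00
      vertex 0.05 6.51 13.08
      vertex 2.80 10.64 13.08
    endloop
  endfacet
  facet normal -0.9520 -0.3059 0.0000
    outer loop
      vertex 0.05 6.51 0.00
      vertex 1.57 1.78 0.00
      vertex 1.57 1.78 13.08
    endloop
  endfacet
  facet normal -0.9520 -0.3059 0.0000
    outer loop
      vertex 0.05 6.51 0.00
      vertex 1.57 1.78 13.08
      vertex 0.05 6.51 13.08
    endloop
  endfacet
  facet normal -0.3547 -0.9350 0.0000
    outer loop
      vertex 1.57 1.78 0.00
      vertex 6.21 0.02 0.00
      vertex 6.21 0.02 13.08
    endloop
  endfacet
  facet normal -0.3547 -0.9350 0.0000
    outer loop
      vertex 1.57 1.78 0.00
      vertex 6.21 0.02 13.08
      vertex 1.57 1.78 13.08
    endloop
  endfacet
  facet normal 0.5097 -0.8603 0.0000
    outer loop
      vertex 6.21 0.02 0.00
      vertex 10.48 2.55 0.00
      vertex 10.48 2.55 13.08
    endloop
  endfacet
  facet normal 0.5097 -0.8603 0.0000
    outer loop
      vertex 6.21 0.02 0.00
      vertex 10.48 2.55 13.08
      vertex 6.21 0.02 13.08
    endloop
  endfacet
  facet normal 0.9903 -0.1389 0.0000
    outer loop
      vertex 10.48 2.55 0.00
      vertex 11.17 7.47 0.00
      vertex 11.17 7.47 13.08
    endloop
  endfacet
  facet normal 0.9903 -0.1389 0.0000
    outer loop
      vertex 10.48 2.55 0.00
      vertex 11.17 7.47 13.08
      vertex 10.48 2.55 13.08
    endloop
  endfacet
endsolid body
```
; perimeter-only toolpath
G21 ; units = mm
G90 ; absolute positioning
G28 ; home
; layer 1
G0 Z2.18
G0 X11.17 Y7.47
G1 X7.75 Y11.07
G1 X2.80 Y10.64
G1 X0.05 Y6.51
G1 X1.57 Y1.78
G1 X6.21 Y0.02
G1 X10.48 Y2.55
G1 X11.17 Y7.47
; layer 2
G0 Z4.36
G0 X11.17 Y7.47
G1 X7.75 Y11.07
G1 X2.80 Y10.64
G1 X0.05 Y6.51
G1 X1.57 Y1.78
G1 X6.21 Y0.02
G1 X10.48 Y2.55
G1 X11.17 Y7.47
; layer 3
G0 Z6.54
G0 X11.17 Y7.47
G1 X7.75 Y11.07
G1 X2.80 Y10.64
G1 X0.05 Y6.51
G1 X1.57 Y1.78
G1 X6.21 Y0.02
G1 X10.48 Y2.55
G1 X11.17 Y7.47
; layer 4
G0 Z8.72
G0 X11.17 Y7.47
G1 X7.75 Y11.07
G1 X2.80 Y10.64
G1 X0.05 Y6.51
G1 X1.57 Y1.78
G1 X6.21 Y0.02
G1 X10.48 Y2.55
G1 X11.17 Y7.47
; layer 5
G0 Z10.90
G0 X11.17 Y7.47
G1 X7.75 Y11.07
G1 X2.80 Y10.64
G1 X0.05 Y6.51
G1 X1.57 Y1.78
G1 X6.21 Y0.02
G1 X10.48 Y2.55
G1 X11.17 Y7.47
; layer 6
G0 Z13.08
G0 X11.17 Y7.47
G1 X7.75 Y11.07
G1 X2.80 Y10.64
G1 X0.05 Y6.51
G1 X1.57 Y1.78
G1 X6.21 Y0.02
G1 X10.48 Y2.55
G1 X11.17 Y7.47
M2 ; end

The solid is a regular 7-sided prism (a cylinder approximated with 7 flat sides), circumscribed radius ≈ 5.72 mm, height ≈ 13.1 mm. Slicing at Δz = 2.18 mm — 6 equal slices spanning the solid's height, so layer i sits at z = i·h/6 — gives 6 non-empty perimeters. Each is a 7-segment closed polygon; G0 lifts to the layer z and rapids to the start vertex, then G1 traces the edges.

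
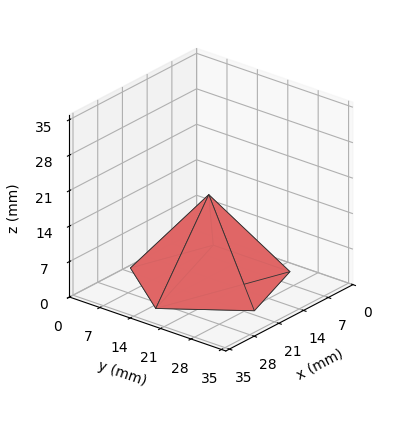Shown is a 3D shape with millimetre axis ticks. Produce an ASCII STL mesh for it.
Reading the render: the shape is a regular 5-sided pyramid, base circumscribed radius ≈ 15 mm, apex at z ≈ 17 mm (dimensions read to the nearest mm from the axis ticks). For the STL, each face is triangulated and given an outward normal.

solid part
  facet normal 0.0000 0.0000 -1.0000
    outer loop
      vertex 2.865 23.817 0.000
      vertex 19.635 29.266 0.000
      vertex 30.000 15.000 0.000
    endloop
  endfacet
  facet normal 0.0000 0.0000 -1.0000
    outer loop
      vertex 2.865 6.183 0.000
      vertex 2.865 23.817 0.000
      vertex 30.000 15.000 0.000
    endloop
  endfacet
  facet normal 0.0000 0.0000 -1.0000
    outer loop
      vertex 19.635 0.734 0.000
      vertex 2.865 6.183 0.000
      vertex 30.000 15.000 0.000
    endloop
  endfacet
  facet normal 0.6585 0.4784 0.5810
    outer loop
      vertex 30.000 15.000 0.000
      vertex 19.635 29.266 0.000
      vertex 15.000 15.000 17.000
    endloop
  endfacet
  facet normal -0.2515 0.7741 0.5810
    outer loop
      vertex 19.635 29.266 0.000
      vertex 2.865 23.817 0.000
      vertex 15.000 15.000 17.000
    endloop
  endfacet
  facet normal -0.8139 0.0000 0.5810
    outer loop
      vertex 2.865 23.817 0.000
      vertex 2.865 6.183 0.000
      vertex 15.000 15.000 17.000
    endloop
  endfacet
  facet normal -0.2515 -0.7741 0.5810
    outer loop
      vertex 2.865 6.183 0.000
      vertex 19.635 0.734 0.000
      vertex 15.000 15.000 17.000
    endloop
  endfacet
  facet normal 0.6585 -0.4784 0.5810
    outer loop
      vertex 19.635 0.734 0.000
      vertex 30.000 15.000 0.000
      vertex 15.000 15.000 17.000
    endloop
  endfacet
endsolid part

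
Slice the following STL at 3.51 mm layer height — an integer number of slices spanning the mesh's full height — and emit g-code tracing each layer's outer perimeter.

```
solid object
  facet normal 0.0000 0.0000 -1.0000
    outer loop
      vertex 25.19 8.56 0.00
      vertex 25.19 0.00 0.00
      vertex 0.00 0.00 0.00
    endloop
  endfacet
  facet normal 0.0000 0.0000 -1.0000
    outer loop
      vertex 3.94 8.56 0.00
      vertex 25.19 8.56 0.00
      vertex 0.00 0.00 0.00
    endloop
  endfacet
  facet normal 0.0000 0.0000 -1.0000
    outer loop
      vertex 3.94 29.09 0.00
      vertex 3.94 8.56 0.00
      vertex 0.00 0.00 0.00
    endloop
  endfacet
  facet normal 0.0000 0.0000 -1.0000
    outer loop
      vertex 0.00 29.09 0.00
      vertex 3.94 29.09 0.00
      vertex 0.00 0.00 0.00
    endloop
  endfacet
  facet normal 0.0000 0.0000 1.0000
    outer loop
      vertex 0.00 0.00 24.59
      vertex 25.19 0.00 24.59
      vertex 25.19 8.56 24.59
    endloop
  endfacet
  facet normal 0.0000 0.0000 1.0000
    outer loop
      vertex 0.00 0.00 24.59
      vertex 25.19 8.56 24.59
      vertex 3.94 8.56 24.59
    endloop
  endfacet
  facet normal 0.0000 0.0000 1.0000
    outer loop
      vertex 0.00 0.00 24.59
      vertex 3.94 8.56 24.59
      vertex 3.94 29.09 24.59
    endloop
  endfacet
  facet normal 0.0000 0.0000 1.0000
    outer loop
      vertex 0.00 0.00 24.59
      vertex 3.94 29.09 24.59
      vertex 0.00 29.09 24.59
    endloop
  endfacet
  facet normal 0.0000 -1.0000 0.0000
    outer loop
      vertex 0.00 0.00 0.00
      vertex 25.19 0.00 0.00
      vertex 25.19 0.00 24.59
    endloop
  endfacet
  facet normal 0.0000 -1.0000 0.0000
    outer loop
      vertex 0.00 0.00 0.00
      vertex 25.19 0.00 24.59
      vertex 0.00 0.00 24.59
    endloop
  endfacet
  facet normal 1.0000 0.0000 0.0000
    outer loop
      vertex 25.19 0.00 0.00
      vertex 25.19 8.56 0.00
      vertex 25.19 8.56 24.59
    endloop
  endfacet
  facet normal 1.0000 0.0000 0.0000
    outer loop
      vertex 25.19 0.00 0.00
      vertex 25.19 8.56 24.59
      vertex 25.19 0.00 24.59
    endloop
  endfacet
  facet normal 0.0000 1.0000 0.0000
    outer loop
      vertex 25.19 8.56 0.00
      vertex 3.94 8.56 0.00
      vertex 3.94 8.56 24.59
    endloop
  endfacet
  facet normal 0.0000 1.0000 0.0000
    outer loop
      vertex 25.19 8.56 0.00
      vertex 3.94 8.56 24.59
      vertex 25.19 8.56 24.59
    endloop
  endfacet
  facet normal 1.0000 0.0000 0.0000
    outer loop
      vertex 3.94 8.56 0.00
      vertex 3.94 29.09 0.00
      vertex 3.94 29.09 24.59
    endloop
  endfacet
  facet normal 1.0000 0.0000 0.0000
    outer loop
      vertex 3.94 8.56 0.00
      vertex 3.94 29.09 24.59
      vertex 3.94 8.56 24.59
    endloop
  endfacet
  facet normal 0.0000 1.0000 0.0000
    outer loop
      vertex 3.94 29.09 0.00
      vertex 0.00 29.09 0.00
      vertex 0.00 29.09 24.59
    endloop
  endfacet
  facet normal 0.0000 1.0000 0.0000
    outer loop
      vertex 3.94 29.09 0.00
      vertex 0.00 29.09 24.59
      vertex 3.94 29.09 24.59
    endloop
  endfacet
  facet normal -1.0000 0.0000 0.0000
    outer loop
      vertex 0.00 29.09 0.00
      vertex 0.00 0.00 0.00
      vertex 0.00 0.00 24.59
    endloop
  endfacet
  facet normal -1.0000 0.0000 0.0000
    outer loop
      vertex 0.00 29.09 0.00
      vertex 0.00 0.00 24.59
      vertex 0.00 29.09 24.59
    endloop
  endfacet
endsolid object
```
; perimeter-only toolpath
G21 ; units = mm
G90 ; absolute positioning
G28 ; home
; layer 1
G0 Z3.51
G0 X0.00 Y0.00
G1 X25.19 Y0.00
G1 X25.19 Y8.56
G1 X3.94 Y8.56
G1 X3.94 Y29.09
G1 X0.00 Y29.09
G1 X0.00 Y0.00
; layer 2
G0 Z7.03
G0 X0.00 Y0.00
G1 X25.19 Y0.00
G1 X25.19 Y8.56
G1 X3.94 Y8.56
G1 X3.94 Y29.09
G1 X0.00 Y29.09
G1 X0.00 Y0.00
; layer 3
G0 Z10.54
G0 X0.00 Y0.00
G1 X25.19 Y0.00
G1 X25.19 Y8.56
G1 X3.94 Y8.56
G1 X3.94 Y29.09
G1 X0.00 Y29.09
G1 X0.00 Y0.00
; layer 4
G0 Z14.05
G0 X0.00 Y0.00
G1 X25.19 Y0.00
G1 X25.19 Y8.56
G1 X3.94 Y8.56
G1 X3.94 Y29.09
G1 X0.00 Y29.09
G1 X0.00 Y0.00
; layer 5
G0 Z17.56
G0 X0.00 Y0.00
G1 X25.19 Y0.00
G1 X25.19 Y8.56
G1 X3.94 Y8.56
G1 X3.94 Y29.09
G1 X0.00 Y29.09
G1 X0.00 Y0.00
; layer 6
G0 Z21.08
G0 X0.00 Y0.00
G1 X25.19 Y0.00
G1 X25.19 Y8.56
G1 X3.94 Y8.56
G1 X3.94 Y29.09
G1 X0.00 Y29.09
G1 X0.00 Y0.00
; layer 7
G0 Z24.59
G0 X0.00 Y0.00
G1 X25.19 Y0.00
G1 X25.19 Y8.56
G1 X3.94 Y8.56
G1 X3.94 Y29.09
G1 X0.00 Y29.09
G1 X0.00 Y0.00
M2 ; end

The solid is an L-shaped prism: outer 25.2 × 29.1 mm, arm thicknesses ≈ 8.56 mm (horizontal) and 3.94 mm (vertical), extruded 24.6 mm in z. Slicing at Δz = 3.51 mm — 7 equal slices spanning the solid's height, so layer i sits at z = i·h/7 — gives 7 non-empty perimeters. Each is a 6-segment closed polygon; G0 lifts to the layer z and rapids to the start vertex, then G1 traces the edges.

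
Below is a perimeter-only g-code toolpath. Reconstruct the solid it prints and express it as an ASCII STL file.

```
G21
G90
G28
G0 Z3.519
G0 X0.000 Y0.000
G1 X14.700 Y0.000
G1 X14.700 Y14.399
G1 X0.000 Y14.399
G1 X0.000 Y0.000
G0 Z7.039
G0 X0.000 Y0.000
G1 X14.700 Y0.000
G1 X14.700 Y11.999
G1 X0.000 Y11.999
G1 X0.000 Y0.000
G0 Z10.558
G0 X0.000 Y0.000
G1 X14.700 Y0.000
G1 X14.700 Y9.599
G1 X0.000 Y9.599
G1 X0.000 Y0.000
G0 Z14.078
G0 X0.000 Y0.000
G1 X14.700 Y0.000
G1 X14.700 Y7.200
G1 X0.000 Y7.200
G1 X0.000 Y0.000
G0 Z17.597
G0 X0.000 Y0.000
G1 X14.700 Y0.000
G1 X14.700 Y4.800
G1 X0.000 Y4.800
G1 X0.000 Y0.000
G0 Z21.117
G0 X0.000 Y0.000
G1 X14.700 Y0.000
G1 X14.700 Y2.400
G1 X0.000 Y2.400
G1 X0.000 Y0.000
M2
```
solid part
  facet normal 0.0000 0.0000 -1.0000
    outer loop
      vertex 14.700 16.799 0.000
      vertex 14.700 0.000 0.000
      vertex 0.000 0.000 0.000
    endloop
  endfacet
  facet normal 0.0000 0.0000 -1.0000
    outer loop
      vertex 0.000 16.799 0.000
      vertex 14.700 16.799 0.000
      vertex 0.000 0.000 0.000
    endloop
  endfacet
  facet normal 0.0000 -1.0000 0.0000
    outer loop
      vertex 0.000 0.000 0.000
      vertex 14.700 0.000 0.000
      vertex 14.700 0.000 24.636
    endloop
  endfacet
  facet normal 0.0000 -1.0000 0.0000
    outer loop
      vertex 0.000 0.000 0.000
      vertex 14.700 0.000 24.636
      vertex 0.000 0.000 24.636
    endloop
  endfacet
  facet normal 0.0000 0.8262 0.5634
    outer loop
      vertex 0.000 0.000 24.636
      vertex 14.700 0.000 24.636
      vertex 14.700 16.799 0.000
    endloop
  endfacet
  facet normal 0.0000 0.8262 0.5634
    outer loop
      vertex 0.000 0.000 24.636
      vertex 14.700 16.799 0.000
      vertex 0.000 16.799 0.000
    endloop
  endfacet
  facet normal -1.0000 0.0000 0.0000
    outer loop
      vertex 0.000 0.000 24.636
      vertex 0.000 16.799 0.000
      vertex 0.000 0.000 0.000
    endloop
  endfacet
  facet normal 1.0000 0.0000 0.0000
    outer loop
      vertex 14.700 0.000 0.000
      vertex 14.700 16.799 0.000
      vertex 14.700 0.000 24.636
    endloop
  endfacet
endsolid part

The G0 Z moves step by Δz≈3.519 mm. The G1 loops shrink linearly with z, so the solid tapers from its base footprint up to z≈24.6. Closing with a flat bottom cap and the tapered top and triangulating gives 8 facets — a wedge (ramp): 14.7 × 16.8 mm base, rising to 24.6 mm along the y=0 edge and sloping linearly to z=0 at y=16.8.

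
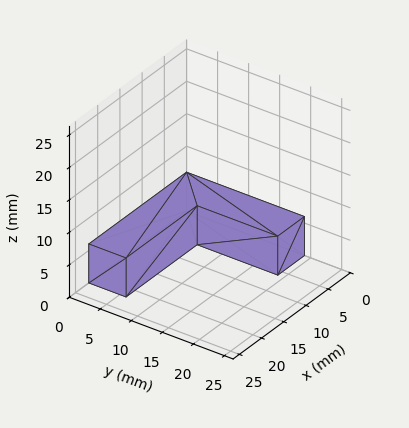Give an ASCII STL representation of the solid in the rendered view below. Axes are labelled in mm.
Reading the render: the shape is an L-shaped prism: outer 22 × 19 mm, arm thicknesses ≈ 6 mm (horizontal) and 6 mm (vertical), extruded 6 mm in z (dimensions read to the nearest mm from the axis ticks). For the STL, each face is triangulated and given an outward normal.

solid part
  facet normal 0.0000 0.0000 -1.0000
    outer loop
      vertex 22.000 6.000 0.000
      vertex 22.000 0.000 0.000
      vertex 0.000 0.000 0.000
    endloop
  endfacet
  facet normal 0.0000 0.0000 -1.0000
    outer loop
      vertex 6.000 6.000 0.000
      vertex 22.000 6.000 0.000
      vertex 0.000 0.000 0.000
    endloop
  endfacet
  facet normal 0.0000 0.0000 -1.0000
    outer loop
      vertex 6.000 19.000 0.000
      vertex 6.000 6.000 0.000
      vertex 0.000 0.000 0.000
    endloop
  endfacet
  facet normal 0.0000 0.0000 -1.0000
    outer loop
      vertex 0.000 19.000 0.000
      vertex 6.000 19.000 0.000
      vertex 0.000 0.000 0.000
    endloop
  endfacet
  facet normal 0.0000 0.0000 1.0000
    outer loop
      vertex 0.000 0.000 6.000
      vertex 22.000 0.000 6.000
      vertex 22.000 6.000 6.000
    endloop
  endfacet
  facet normal 0.0000 0.0000 1.0000
    outer loop
      vertex 0.000 0.000 6.000
      vertex 22.000 6.000 6.000
      vertex 6.000 6.000 6.000
    endloop
  endfacet
  facet normal 0.0000 0.0000 1.0000
    outer loop
      vertex 0.000 0.000 6.000
      vertex 6.000 6.000 6.000
      vertex 6.000 19.000 6.000
    endloop
  endfacet
  facet normal 0.0000 0.0000 1.0000
    outer loop
      vertex 0.000 0.000 6.000
      vertex 6.000 19.000 6.000
      vertex 0.000 19.000 6.000
    endloop
  endfacet
  facet normal 0.0000 -1.0000 0.0000
    outer loop
      vertex 0.000 0.000 0.000
      vertex 22.000 0.000 0.000
      vertex 22.000 0.000 6.000
    endloop
  endfacet
  facet normal 0.0000 -1.0000 0.0000
    outer loop
      vertex 0.000 0.000 0.000
      vertex 22.000 0.000 6.000
      vertex 0.000 0.000 6.000
    endloop
  endfacet
  facet normal 1.0000 0.0000 0.0000
    outer loop
      vertex 22.000 0.000 0.000
      vertex 22.000 6.000 0.000
      vertex 22.000 6.000 6.000
    endloop
  endfacet
  facet normal 1.0000 0.0000 0.0000
    outer loop
      vertex 22.000 0.000 0.000
      vertex 22.000 6.000 6.000
      vertex 22.000 0.000 6.000
    endloop
  endfacet
  facet normal 0.0000 1.0000 0.0000
    outer loop
      vertex 22.000 6.000 0.000
      vertex 6.000 6.000 0.000
      vertex 6.000 6.000 6.000
    endloop
  endfacet
  facet normal 0.0000 1.0000 0.0000
    outer loop
      vertex 22.000 6.000 0.000
      vertex 6.000 6.000 6.000
      vertex 22.000 6.000 6.000
    endloop
  endfacet
  facet normal 1.0000 0.0000 0.0000
    outer loop
      vertex 6.000 6.000 0.000
      vertex 6.000 19.000 0.000
      vertex 6.000 19.000 6.000
    endloop
  endfacet
  facet normal 1.0000 0.0000 0.0000
    outer loop
      vertex 6.000 6.000 0.000
      vertex 6.000 19.000 6.000
      vertex 6.000 6.000 6.000
    endloop
  endfacet
  facet normal 0.0000 1.0000 0.0000
    outer loop
      vertex 6.000 19.000 0.000
      vertex 0.000 19.000 0.000
      vertex 0.000 19.000 6.000
    endloop
  endfacet
  facet normal 0.0000 1.0000 0.0000
    outer loop
      vertex 6.000 19.000 0.000
      vertex 0.000 19.000 6.000
      vertex 6.000 19.000 6.000
    endloop
  endfacet
  facet normal -1.0000 0.0000 0.0000
    outer loop
      vertex 0.000 19.000 0.000
      vertex 0.000 0.000 0.000
      vertex 0.000 0.000 6.000
    endloop
  endfacet
  facet normal -1.0000 0.0000 0.0000
    outer loop
      vertex 0.000 19.000 0.000
      vertex 0.000 0.000 6.000
      vertex 0.000 19.000 6.000
    endloop
  endfacet
endsolid part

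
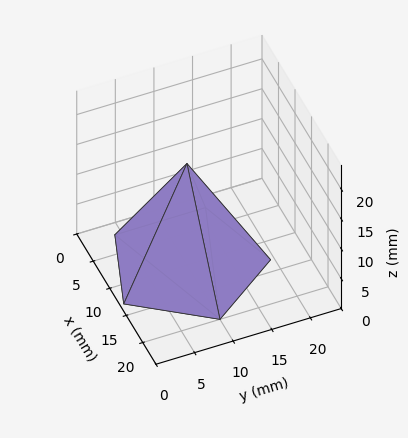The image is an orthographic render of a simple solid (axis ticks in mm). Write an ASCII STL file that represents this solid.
Reading the render: the shape is a regular 5-sided pyramid, base circumscribed radius ≈ 10 mm, apex at z ≈ 17 mm (dimensions read to the nearest mm from the axis ticks). For the STL, each face is triangulated and given an outward normal.

solid part
  facet normal 0.0000 0.0000 -1.0000
    outer loop
      vertex 1.91 15.88 0.00
      vertex 13.09 19.51 0.00
      vertex 20.00 10.00 0.00
    endloop
  endfacet
  facet normal 0.0000 0.0000 -1.0000
    outer loop
      vertex 1.91 4.12 0.00
      vertex 1.91 15.88 0.00
      vertex 20.00 10.00 0.00
    endloop
  endfacet
  facet normal 0.0000 0.0000 -1.0000
    outer loop
      vertex 13.09 0.49 0.00
      vertex 1.91 4.12 0.00
      vertex 20.00 10.00 0.00
    endloop
  endfacet
  facet normal 0.7305 0.5308 0.4297
    outer loop
      vertex 20.00 10.00 0.00
      vertex 13.09 19.51 0.00
      vertex 10.00 10.00 17.00
    endloop
  endfacet
  facet normal -0.2788 0.8588 0.4297
    outer loop
      vertex 13.09 19.51 0.00
      vertex 1.91 15.88 0.00
      vertex 10.00 10.00 17.00
    endloop
  endfacet
  facet normal -0.9030 0.0000 0.4297
    outer loop
      vertex 1.91 15.88 0.00
      vertex 1.91 4.12 0.00
      vertex 10.00 10.00 17.00
    endloop
  endfacet
  facet normal -0.2788 -0.8588 0.4297
    outer loop
      vertex 1.91 4.12 0.00
      vertex 13.09 0.49 0.00
      vertex 10.00 10.00 17.00
    endloop
  endfacet
  facet normal 0.7305 -0.5308 0.4297
    outer loop
      vertex 13.09 0.49 0.00
      vertex 20.00 10.00 0.00
      vertex 10.00 10.00 17.00
    endloop
  endfacet
endsolid part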